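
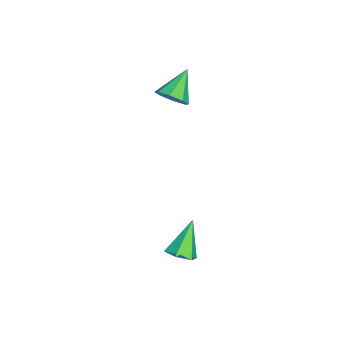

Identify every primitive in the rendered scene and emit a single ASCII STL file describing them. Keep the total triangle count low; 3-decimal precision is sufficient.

solid 
facet normal 0.584 -0.191 -0.789
outer loop
vertex 4.329 -0.915 -3.046
vertex 3.947 -1.402 -3.211
vertex 3.833 -0.814 -3.438
endloop
endfacet
facet normal 0.036 0.978 0.206
outer loop
vertex 4.329 -0.915 -3.046
vertex 3.833 -0.814 -3.438
vertex 3.013 -1.098 -1.949
endloop
endfacet
facet normal 0.584 -0.191 -0.789
outer loop
vertex 3.833 -0.814 -3.438
vertex 3.947 -1.402 -3.211
vertex 3.451 -1.301 -3.603
endloop
endfacet
facet normal -0.712 0.649 -0.268
outer loop
vertex 3.833 -0.814 -3.438
vertex 3.451 -1.301 -3.603
vertex 3.013 -1.098 -1.949
endloop
endfacet
facet normal 0.585 -0.190 -0.789
outer loop
vertex 3.451 -1.301 -3.603
vertex 3.947 -1.402 -3.211
vertex 3.566 -1.889 -3.376
endloop
endfacet
facet normal -0.939 -0.267 -0.216
outer loop
vertex 3.451 -1.301 -3.603
vertex 3.566 -1.889 -3.376
vertex 3.013 -1.098 -1.949
endloop
endfacet
facet normal 0.584 -0.189 -0.790
outer loop
vertex 3.566 -1.889 -3.376
vertex 3.947 -1.402 -3.211
vertex 4.062 -1.99 -2.985
endloop
endfacet
facet normal -0.419 -0.853 0.311
outer loop
vertex 3.566 -1.889 -3.376
vertex 4.062 -1.99 -2.985
vertex 3.013 -1.098 -1.949
endloop
endfacet
facet normal 0.584 -0.189 -0.790
outer loop
vertex 4.062 -1.99 -2.985
vertex 3.947 -1.402 -3.211
vertex 4.443 -1.503 -2.82
endloop
endfacet
facet normal 0.330 -0.524 0.785
outer loop
vertex 4.062 -1.99 -2.985
vertex 4.443 -1.503 -2.82
vertex 3.013 -1.098 -1.949
endloop
endfacet
facet normal 0.584 -0.190 -0.789
outer loop
vertex 4.443 -1.503 -2.82
vertex 3.947 -1.402 -3.211
vertex 4.329 -0.915 -3.046
endloop
endfacet
facet normal 0.557 0.390 0.733
outer loop
vertex 4.443 -1.503 -2.82
vertex 4.329 -0.915 -3.046
vertex 3.013 -1.098 -1.949
endloop
endfacet
facet normal 0.761 -0.283 -0.585
outer loop
vertex -0.176 -2.041 2.103
vertex -0.589 -2.536 1.805
vertex -0.442 -1.855 1.667
endloop
endfacet
facet normal 0.077 0.933 0.351
outer loop
vertex -0.176 -2.041 2.103
vertex -0.442 -1.855 1.667
vertex -1.691 -2.124 2.655
endloop
endfacet
facet normal 0.759 -0.283 -0.587
outer loop
vertex -0.442 -1.855 1.667
vertex -0.589 -2.536 1.805
vertex -0.795 -2.067 1.313
endloop
endfacet
facet normal -0.352 0.915 -0.196
outer loop
vertex -0.442 -1.855 1.667
vertex -0.795 -2.067 1.313
vertex -1.691 -2.124 2.655
endloop
endfacet
facet normal 0.759 -0.282 -0.587
outer loop
vertex -0.795 -2.067 1.313
vertex -0.589 -2.536 1.805
vertex -1.027 -2.554 1.247
endloop
endfacet
facet normal -0.760 0.428 -0.489
outer loop
vertex -0.795 -2.067 1.313
vertex -1.027 -2.554 1.247
vertex -1.691 -2.124 2.655
endloop
endfacet
facet normal 0.759 -0.283 -0.586
outer loop
vertex -1.027 -2.554 1.247
vertex -0.589 -2.536 1.805
vertex -1.003 -3.03 1.508
endloop
endfacet
facet normal -0.904 -0.239 -0.353
outer loop
vertex -1.027 -2.554 1.247
vertex -1.003 -3.03 1.508
vertex -1.691 -2.124 2.655
endloop
endfacet
facet normal 0.759 -0.285 -0.585
outer loop
vertex -1.003 -3.03 1.508
vertex -0.589 -2.536 1.805
vertex -0.737 -3.216 1.944
endloop
endfacet
facet normal -0.703 -0.699 0.131
outer loop
vertex -1.003 -3.03 1.508
vertex -0.737 -3.216 1.944
vertex -1.691 -2.124 2.655
endloop
endfacet
facet normal 0.759 -0.285 -0.586
outer loop
vertex -0.737 -3.216 1.944
vertex -0.589 -2.536 1.805
vertex -0.384 -3.004 2.298
endloop
endfacet
facet normal -0.273 -0.681 0.680
outer loop
vertex -0.737 -3.216 1.944
vertex -0.384 -3.004 2.298
vertex -1.691 -2.124 2.655
endloop
endfacet
facet normal 0.760 -0.283 -0.585
outer loop
vertex -0.384 -3.004 2.298
vertex -0.589 -2.536 1.805
vertex -0.152 -2.517 2.364
endloop
endfacet
facet normal 0.134 -0.195 0.972
outer loop
vertex -0.384 -3.004 2.298
vertex -0.152 -2.517 2.364
vertex -1.691 -2.124 2.655
endloop
endfacet
facet normal 0.760 -0.282 -0.585
outer loop
vertex -0.152 -2.517 2.364
vertex -0.589 -2.536 1.805
vertex -0.176 -2.041 2.103
endloop
endfacet
facet normal 0.279 0.472 0.836
outer loop
vertex -0.152 -2.517 2.364
vertex -0.176 -2.041 2.103
vertex -1.691 -2.124 2.655
endloop
endfacet

endsolid


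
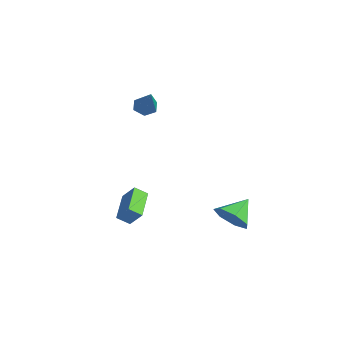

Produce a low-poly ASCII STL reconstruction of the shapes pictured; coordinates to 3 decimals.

solid 
facet normal 0.318 -0.768 -0.557
outer loop
vertex 3.139 3.227 -2.436
vertex 2.367 3.378 -3.085
vertex 3.304 3.781 -3.106
endloop
endfacet
facet normal 0.625 0.519 0.583
outer loop
vertex 3.139 3.227 -2.436
vertex 3.304 3.781 -3.106
vertex 1.893 4.522 -2.255
endloop
endfacet
facet normal 0.318 -0.767 -0.557
outer loop
vertex 3.304 3.781 -3.106
vertex 2.367 3.378 -3.085
vertex 2.763 4.032 -3.76
endloop
endfacet
facet normal 0.450 0.892 -0.030
outer loop
vertex 3.304 3.781 -3.106
vertex 2.763 4.032 -3.76
vertex 1.893 4.522 -2.255
endloop
endfacet
facet normal 0.317 -0.767 -0.557
outer loop
vertex 2.763 4.032 -3.76
vertex 2.367 3.378 -3.085
vertex 1.924 3.791 -3.906
endloop
endfacet
facet normal -0.188 0.897 -0.401
outer loop
vertex 2.763 4.032 -3.76
vertex 1.924 3.791 -3.906
vertex 1.893 4.522 -2.255
endloop
endfacet
facet normal 0.317 -0.767 -0.557
outer loop
vertex 1.924 3.791 -3.906
vertex 2.367 3.378 -3.085
vertex 1.418 3.239 -3.434
endloop
endfacet
facet normal -0.811 0.530 -0.250
outer loop
vertex 1.924 3.791 -3.906
vertex 1.418 3.239 -3.434
vertex 1.893 4.522 -2.255
endloop
endfacet
facet normal 0.317 -0.768 -0.557
outer loop
vertex 1.418 3.239 -3.434
vertex 2.367 3.378 -3.085
vertex 1.627 2.792 -2.699
endloop
endfacet
facet normal -0.948 0.066 0.310
outer loop
vertex 1.418 3.239 -3.434
vertex 1.627 2.792 -2.699
vertex 1.893 4.522 -2.255
endloop
endfacet
facet normal 0.317 -0.768 -0.557
outer loop
vertex 1.627 2.792 -2.699
vertex 2.367 3.378 -3.085
vertex 2.392 2.786 -2.255
endloop
endfacet
facet normal -0.498 -0.143 0.856
outer loop
vertex 1.627 2.792 -2.699
vertex 2.392 2.786 -2.255
vertex 1.893 4.522 -2.255
endloop
endfacet
facet normal 0.318 -0.767 -0.557
outer loop
vertex 2.392 2.786 -2.255
vertex 2.367 3.378 -3.085
vertex 3.139 3.227 -2.436
endloop
endfacet
facet normal 0.202 0.058 0.978
outer loop
vertex 2.392 2.786 -2.255
vertex 3.139 3.227 -2.436
vertex 1.893 4.522 -2.255
endloop
endfacet
facet normal -0.800 0.513 0.313
outer loop
vertex -3.318 0.096 -3.726
vertex -2.729 0.506 -2.892
vertex -3.095 0.73 -4.196
endloop
endfacet
facet normal -0.535 -0.374 -0.758
outer loop
vertex -1.631 -0.206 -4.768
vertex -3.318 0.096 -3.726
vertex -3.095 0.73 -4.196
endloop
endfacet
facet normal -0.801 0.511 0.313
outer loop
vertex -3.095 0.73 -4.196
vertex -2.729 0.506 -2.892
vertex -2.507 1.141 -3.362
endloop
endfacet
facet normal 0.271 0.774 -0.572
outer loop
vertex -2.507 1.141 -3.362
vertex -1.631 -0.206 -4.768
vertex -3.095 0.73 -4.196
endloop
endfacet
facet normal -0.271 -0.774 0.572
outer loop
vertex -3.318 0.096 -3.726
vertex -1.265 -0.43 -3.464
vertex -2.729 0.506 -2.892
endloop
endfacet
facet normal -0.535 -0.374 -0.758
outer loop
vertex -1.853 -0.841 -4.298
vertex -3.318 0.096 -3.726
vertex -1.631 -0.206 -4.768
endloop
endfacet
facet normal -0.271 -0.774 0.573
outer loop
vertex -1.853 -0.841 -4.298
vertex -1.265 -0.43 -3.464
vertex -3.318 0.096 -3.726
endloop
endfacet
facet normal 0.535 0.374 0.758
outer loop
vertex -2.729 0.506 -2.892
vertex -1.265 -0.43 -3.464
vertex -2.507 1.141 -3.362
endloop
endfacet
facet normal 0.272 0.774 -0.572
outer loop
vertex -1.042 0.204 -3.934
vertex -1.631 -0.206 -4.768
vertex -2.507 1.141 -3.362
endloop
endfacet
facet normal 0.535 0.374 0.758
outer loop
vertex -2.507 1.141 -3.362
vertex -1.265 -0.43 -3.464
vertex -1.042 0.204 -3.934
endloop
endfacet
facet normal 0.800 -0.512 -0.313
outer loop
vertex -1.042 0.204 -3.934
vertex -1.853 -0.841 -4.298
vertex -1.631 -0.206 -4.768
endloop
endfacet
facet normal 0.800 -0.512 -0.312
outer loop
vertex -1.265 -0.43 -3.464
vertex -1.853 -0.841 -4.298
vertex -1.042 0.204 -3.934
endloop
endfacet
facet normal -0.656 0.111 -0.747
outer loop
vertex -3.706 1.482 1.544
vertex -4.152 1.715 1.97
vertex -3.737 2.129 1.667
endloop
endfacet
facet normal 0.911 0.119 -0.395
outer loop
vertex -3.706 1.482 1.544
vertex -3.737 2.129 1.667
vertex -2.908 1.505 3.39
endloop
endfacet
facet normal -0.656 0.111 -0.747
outer loop
vertex -3.737 2.129 1.667
vertex -4.152 1.715 1.97
vertex -4.184 2.363 2.094
endloop
endfacet
facet normal 0.511 0.857 0.065
outer loop
vertex -3.737 2.129 1.667
vertex -4.184 2.363 2.094
vertex -2.908 1.505 3.39
endloop
endfacet
facet normal -0.655 0.111 -0.748
outer loop
vertex -4.184 2.363 2.094
vertex -4.152 1.715 1.97
vertex -4.599 1.949 2.396
endloop
endfacet
facet normal -0.212 0.706 0.676
outer loop
vertex -4.184 2.363 2.094
vertex -4.599 1.949 2.396
vertex -2.908 1.505 3.39
endloop
endfacet
facet normal -0.655 0.111 -0.748
outer loop
vertex -4.599 1.949 2.396
vertex -4.152 1.715 1.97
vertex -4.568 1.301 2.273
endloop
endfacet
facet normal -0.533 -0.182 0.826
outer loop
vertex -4.599 1.949 2.396
vertex -4.568 1.301 2.273
vertex -2.908 1.505 3.39
endloop
endfacet
facet normal -0.655 0.111 -0.748
outer loop
vertex -4.568 1.301 2.273
vertex -4.152 1.715 1.97
vertex -4.121 1.068 1.847
endloop
endfacet
facet normal -0.132 -0.922 0.365
outer loop
vertex -4.568 1.301 2.273
vertex -4.121 1.068 1.847
vertex -2.908 1.505 3.39
endloop
endfacet
facet normal -0.656 0.111 -0.747
outer loop
vertex -4.121 1.068 1.847
vertex -4.152 1.715 1.97
vertex -3.706 1.482 1.544
endloop
endfacet
facet normal 0.589 -0.770 -0.245
outer loop
vertex -4.121 1.068 1.847
vertex -3.706 1.482 1.544
vertex -2.908 1.505 3.39
endloop
endfacet

endsolid


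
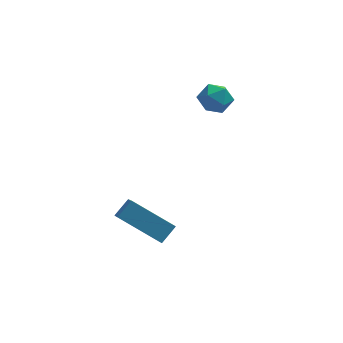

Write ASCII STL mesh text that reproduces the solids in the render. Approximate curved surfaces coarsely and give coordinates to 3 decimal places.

solid 
facet normal 0.267 0.941 -0.210
outer loop
vertex 3.055 1.615 1.392
vertex 2.463 1.871 1.788
vertex 3.128 1.759 2.131
endloop
endfacet
facet normal 0.838 0.515 -0.183
outer loop
vertex 3.055 1.615 1.392
vertex 3.128 1.759 2.131
vertex 3.444 1.139 1.833
endloop
endfacet
facet normal 0.747 -0.005 -0.664
outer loop
vertex 3.055 1.615 1.392
vertex 3.444 1.139 1.833
vertex 2.974 0.867 1.306
endloop
endfacet
facet normal 0.121 0.100 -0.988
outer loop
vertex 3.055 1.615 1.392
vertex 2.974 0.867 1.306
vertex 2.368 1.32 1.278
endloop
endfacet
facet normal -0.177 0.685 -0.707
outer loop
vertex 3.055 1.615 1.392
vertex 2.368 1.32 1.278
vertex 2.463 1.871 1.788
endloop
endfacet
facet normal 0.859 0.215 0.465
outer loop
vertex 3.444 1.139 1.833
vertex 3.128 1.759 2.131
vertex 3.092 1.1 2.502
endloop
endfacet
facet normal -0.065 0.905 0.421
outer loop
vertex 3.128 1.759 2.131
vertex 2.463 1.871 1.788
vertex 2.486 1.553 2.474
endloop
endfacet
facet normal -0.783 0.490 -0.383
outer loop
vertex 2.463 1.871 1.788
vertex 2.368 1.32 1.278
vertex 2.016 1.281 1.947
endloop
endfacet
facet normal -0.302 -0.455 -0.838
outer loop
vertex 2.368 1.32 1.278
vertex 2.974 0.867 1.306
vertex 2.332 0.661 1.649
endloop
endfacet
facet normal 0.714 -0.626 -0.314
outer loop
vertex 2.974 0.867 1.306
vertex 3.444 1.139 1.833
vertex 2.997 0.549 1.992
endloop
endfacet
facet normal -0.121 -0.100 0.988
outer loop
vertex 2.405 0.805 2.388
vertex 3.092 1.1 2.502
vertex 2.486 1.553 2.474
endloop
endfacet
facet normal -0.747 0.005 0.664
outer loop
vertex 2.405 0.805 2.388
vertex 2.486 1.553 2.474
vertex 2.016 1.281 1.947
endloop
endfacet
facet normal -0.838 -0.515 0.183
outer loop
vertex 2.405 0.805 2.388
vertex 2.016 1.281 1.947
vertex 2.332 0.661 1.649
endloop
endfacet
facet normal -0.267 -0.941 0.210
outer loop
vertex 2.405 0.805 2.388
vertex 2.332 0.661 1.649
vertex 2.997 0.549 1.992
endloop
endfacet
facet normal 0.177 -0.685 0.707
outer loop
vertex 2.405 0.805 2.388
vertex 2.997 0.549 1.992
vertex 3.092 1.1 2.502
endloop
endfacet
facet normal 0.302 0.455 0.838
outer loop
vertex 2.486 1.553 2.474
vertex 3.092 1.1 2.502
vertex 3.128 1.759 2.131
endloop
endfacet
facet normal -0.714 0.626 0.314
outer loop
vertex 2.016 1.281 1.947
vertex 2.486 1.553 2.474
vertex 2.463 1.871 1.788
endloop
endfacet
facet normal -0.859 -0.215 -0.465
outer loop
vertex 2.332 0.661 1.649
vertex 2.016 1.281 1.947
vertex 2.368 1.32 1.278
endloop
endfacet
facet normal 0.065 -0.905 -0.421
outer loop
vertex 2.997 0.549 1.992
vertex 2.332 0.661 1.649
vertex 2.974 0.867 1.306
endloop
endfacet
facet normal 0.783 -0.490 0.383
outer loop
vertex 3.092 1.1 2.502
vertex 2.997 0.549 1.992
vertex 3.444 1.139 1.833
endloop
endfacet
facet normal -0.798 0.333 0.502
outer loop
vertex -1.126 -3.696 -0.772
vertex -0.605 -3.236 -0.249
vertex -1.22 -2.572 -1.667
endloop
endfacet
facet normal -0.599 -0.529 -0.602
outer loop
vertex 0.345 -3.224 -2.651
vertex -1.126 -3.696 -0.772
vertex -1.22 -2.572 -1.667
endloop
endfacet
facet normal -0.798 0.333 0.502
outer loop
vertex -1.22 -2.572 -1.667
vertex -0.605 -3.236 -0.249
vertex -0.699 -2.112 -1.144
endloop
endfacet
facet normal -0.065 0.781 -0.621
outer loop
vertex -0.699 -2.112 -1.144
vertex 0.345 -3.224 -2.651
vertex -1.22 -2.572 -1.667
endloop
endfacet
facet normal 0.065 -0.781 0.621
outer loop
vertex -1.126 -3.696 -0.772
vertex 0.96 -3.888 -1.233
vertex -0.605 -3.236 -0.249
endloop
endfacet
facet normal -0.599 -0.529 -0.602
outer loop
vertex 0.439 -4.348 -1.756
vertex -1.126 -3.696 -0.772
vertex 0.345 -3.224 -2.651
endloop
endfacet
facet normal 0.065 -0.781 0.621
outer loop
vertex 0.439 -4.348 -1.756
vertex 0.96 -3.888 -1.233
vertex -1.126 -3.696 -0.772
endloop
endfacet
facet normal 0.599 0.529 0.602
outer loop
vertex -0.605 -3.236 -0.249
vertex 0.96 -3.888 -1.233
vertex -0.699 -2.112 -1.144
endloop
endfacet
facet normal -0.065 0.781 -0.621
outer loop
vertex 0.866 -2.764 -2.128
vertex 0.345 -3.224 -2.651
vertex -0.699 -2.112 -1.144
endloop
endfacet
facet normal 0.599 0.529 0.602
outer loop
vertex -0.699 -2.112 -1.144
vertex 0.96 -3.888 -1.233
vertex 0.866 -2.764 -2.128
endloop
endfacet
facet normal 0.798 -0.333 -0.502
outer loop
vertex 0.866 -2.764 -2.128
vertex 0.439 -4.348 -1.756
vertex 0.345 -3.224 -2.651
endloop
endfacet
facet normal 0.798 -0.333 -0.502
outer loop
vertex 0.96 -3.888 -1.233
vertex 0.439 -4.348 -1.756
vertex 0.866 -2.764 -2.128
endloop
endfacet

endsolid


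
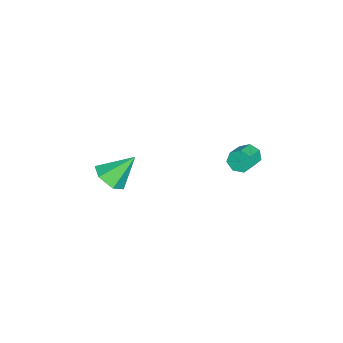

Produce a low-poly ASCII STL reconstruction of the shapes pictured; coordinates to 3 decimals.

solid 
facet normal -0.915 0.224 -0.336
outer loop
vertex -2.102 4.213 3.271
vertex -2.351 3.958 3.778
vertex -2.174 4.545 3.688
endloop
endfacet
facet normal 0.382 0.754 -0.534
outer loop
vertex -2.102 4.213 3.271
vertex -2.174 4.545 3.688
vertex -1.059 3.957 3.655
endloop
endfacet
facet normal 0.382 0.754 -0.534
outer loop
vertex -1.059 3.957 3.655
vertex -2.174 4.545 3.688
vertex -1.131 4.289 4.072
endloop
endfacet
facet normal 0.914 -0.225 0.337
outer loop
vertex -1.059 3.957 3.655
vertex -1.131 4.289 4.072
vertex -1.309 3.702 4.162
endloop
endfacet
facet normal -0.915 0.224 -0.336
outer loop
vertex -2.174 4.545 3.688
vertex -2.351 3.958 3.778
vertex -2.379 4.435 4.173
endloop
endfacet
facet normal 0.134 0.953 0.273
outer loop
vertex -2.174 4.545 3.688
vertex -2.379 4.435 4.173
vertex -1.131 4.289 4.072
endloop
endfacet
facet normal 0.134 0.953 0.273
outer loop
vertex -1.131 4.289 4.072
vertex -2.379 4.435 4.173
vertex -1.337 4.179 4.557
endloop
endfacet
facet normal 0.914 -0.225 0.337
outer loop
vertex -1.131 4.289 4.072
vertex -1.337 4.179 4.557
vertex -1.309 3.702 4.162
endloop
endfacet
facet normal -0.914 0.226 -0.338
outer loop
vertex -2.379 4.435 4.173
vertex -2.351 3.958 3.778
vertex -2.564 3.966 4.36
endloop
endfacet
facet normal -0.216 0.434 0.875
outer loop
vertex -2.379 4.435 4.173
vertex -2.564 3.966 4.36
vertex -1.337 4.179 4.557
endloop
endfacet
facet normal -0.216 0.433 0.875
outer loop
vertex -1.337 4.179 4.557
vertex -2.564 3.966 4.36
vertex -1.521 3.71 4.744
endloop
endfacet
facet normal 0.915 -0.225 0.336
outer loop
vertex -1.337 4.179 4.557
vertex -1.521 3.71 4.744
vertex -1.309 3.702 4.162
endloop
endfacet
facet normal -0.914 0.224 -0.338
outer loop
vertex -2.564 3.966 4.36
vertex -2.351 3.958 3.778
vertex -2.588 3.491 4.11
endloop
endfacet
facet normal -0.402 -0.410 0.818
outer loop
vertex -2.564 3.966 4.36
vertex -2.588 3.491 4.11
vertex -1.521 3.71 4.744
endloop
endfacet
facet normal -0.402 -0.410 0.819
outer loop
vertex -1.521 3.71 4.744
vertex -2.588 3.491 4.11
vertex -1.546 3.235 4.494
endloop
endfacet
facet normal 0.914 -0.225 0.336
outer loop
vertex -1.521 3.71 4.744
vertex -1.546 3.235 4.494
vertex -1.309 3.702 4.162
endloop
endfacet
facet normal -0.914 0.225 -0.337
outer loop
vertex -2.588 3.491 4.11
vertex -2.351 3.958 3.778
vertex -2.434 3.367 3.609
endloop
endfacet
facet normal -0.287 -0.947 0.146
outer loop
vertex -2.588 3.491 4.11
vertex -2.434 3.367 3.609
vertex -1.546 3.235 4.494
endloop
endfacet
facet normal -0.287 -0.947 0.146
outer loop
vertex -1.546 3.235 4.494
vertex -2.434 3.367 3.609
vertex -1.392 3.111 3.993
endloop
endfacet
facet normal 0.914 -0.225 0.337
outer loop
vertex -1.546 3.235 4.494
vertex -1.392 3.111 3.993
vertex -1.309 3.702 4.162
endloop
endfacet
facet normal -0.915 0.225 -0.336
outer loop
vertex -2.434 3.367 3.609
vertex -2.351 3.958 3.778
vertex -2.218 3.689 3.236
endloop
endfacet
facet normal 0.046 -0.769 -0.637
outer loop
vertex -2.434 3.367 3.609
vertex -2.218 3.689 3.236
vertex -1.392 3.111 3.993
endloop
endfacet
facet normal 0.046 -0.769 -0.637
outer loop
vertex -1.392 3.111 3.993
vertex -2.218 3.689 3.236
vertex -1.175 3.433 3.62
endloop
endfacet
facet normal 0.914 -0.225 0.338
outer loop
vertex -1.392 3.111 3.993
vertex -1.175 3.433 3.62
vertex -1.309 3.702 4.162
endloop
endfacet
facet normal -0.915 0.225 -0.336
outer loop
vertex -2.218 3.689 3.236
vertex -2.351 3.958 3.778
vertex -2.102 4.213 3.271
endloop
endfacet
facet normal 0.343 -0.013 -0.939
outer loop
vertex -2.218 3.689 3.236
vertex -2.102 4.213 3.271
vertex -1.175 3.433 3.62
endloop
endfacet
facet normal 0.343 -0.013 -0.939
outer loop
vertex -1.175 3.433 3.62
vertex -2.102 4.213 3.271
vertex -1.059 3.957 3.655
endloop
endfacet
facet normal 0.914 -0.225 0.338
outer loop
vertex -1.175 3.433 3.62
vertex -1.059 3.957 3.655
vertex -1.309 3.702 4.162
endloop
endfacet
facet normal 0.283 -0.633 -0.721
outer loop
vertex -0.855 -2.557 2.432
vertex -1.485 -2.218 1.887
vertex -0.66 -1.86 1.897
endloop
endfacet
facet normal 0.736 0.271 0.621
outer loop
vertex -0.855 -2.557 2.432
vertex -0.66 -1.86 1.897
vertex -1.975 -1.122 3.133
endloop
endfacet
facet normal 0.283 -0.633 -0.720
outer loop
vertex -0.66 -1.86 1.897
vertex -1.485 -2.218 1.887
vertex -1.29 -1.521 1.351
endloop
endfacet
facet normal 0.481 0.876 -0.011
outer loop
vertex -0.66 -1.86 1.897
vertex -1.29 -1.521 1.351
vertex -1.975 -1.122 3.133
endloop
endfacet
facet normal 0.283 -0.633 -0.720
outer loop
vertex -1.29 -1.521 1.351
vertex -1.485 -2.218 1.887
vertex -2.116 -1.879 1.341
endloop
endfacet
facet normal -0.371 0.866 -0.336
outer loop
vertex -1.29 -1.521 1.351
vertex -2.116 -1.879 1.341
vertex -1.975 -1.122 3.133
endloop
endfacet
facet normal 0.283 -0.634 -0.720
outer loop
vertex -2.116 -1.879 1.341
vertex -1.485 -2.218 1.887
vertex -2.311 -2.575 1.877
endloop
endfacet
facet normal -0.968 0.249 -0.029
outer loop
vertex -2.116 -1.879 1.341
vertex -2.311 -2.575 1.877
vertex -1.975 -1.122 3.133
endloop
endfacet
facet normal 0.283 -0.634 -0.720
outer loop
vertex -2.311 -2.575 1.877
vertex -1.485 -2.218 1.887
vertex -1.681 -2.914 2.423
endloop
endfacet
facet normal -0.714 -0.356 0.603
outer loop
vertex -2.311 -2.575 1.877
vertex -1.681 -2.914 2.423
vertex -1.975 -1.122 3.133
endloop
endfacet
facet normal 0.282 -0.634 -0.720
outer loop
vertex -1.681 -2.914 2.423
vertex -1.485 -2.218 1.887
vertex -0.855 -2.557 2.432
endloop
endfacet
facet normal 0.139 -0.345 0.928
outer loop
vertex -1.681 -2.914 2.423
vertex -0.855 -2.557 2.432
vertex -1.975 -1.122 3.133
endloop
endfacet

endsolid


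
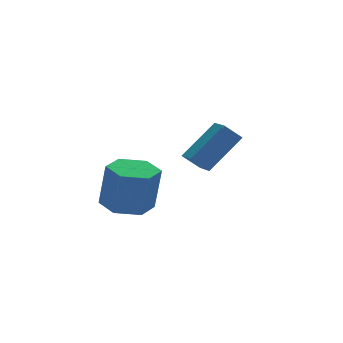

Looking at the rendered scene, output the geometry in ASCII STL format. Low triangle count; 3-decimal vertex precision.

solid 
facet normal -0.675 0.275 0.684
outer loop
vertex 0.274 1.153 -1.321
vertex 0.433 2.142 -1.562
vertex -1.154 1.051 -2.689
endloop
endfacet
facet normal -0.155 -0.960 0.233
outer loop
vertex -0.533 0.798 -3.318
vertex 0.274 1.153 -1.321
vertex -1.154 1.051 -2.689
endloop
endfacet
facet normal -0.675 0.275 0.685
outer loop
vertex -1.154 1.051 -2.689
vertex 0.433 2.142 -1.562
vertex -0.995 2.04 -2.929
endloop
endfacet
facet normal -0.721 -0.052 -0.691
outer loop
vertex -0.995 2.04 -2.929
vertex -0.533 0.798 -3.318
vertex -1.154 1.051 -2.689
endloop
endfacet
facet normal 0.721 0.052 0.691
outer loop
vertex 0.274 1.153 -1.321
vertex 1.054 1.889 -2.191
vertex 0.433 2.142 -1.562
endloop
endfacet
facet normal -0.155 -0.960 0.233
outer loop
vertex 0.895 0.9 -1.951
vertex 0.274 1.153 -1.321
vertex -0.533 0.798 -3.318
endloop
endfacet
facet normal 0.722 0.052 0.690
outer loop
vertex 0.895 0.9 -1.951
vertex 1.054 1.889 -2.191
vertex 0.274 1.153 -1.321
endloop
endfacet
facet normal 0.155 0.960 -0.233
outer loop
vertex 0.433 2.142 -1.562
vertex 1.054 1.889 -2.191
vertex -0.995 2.04 -2.929
endloop
endfacet
facet normal -0.722 -0.052 -0.690
outer loop
vertex -0.374 1.787 -3.559
vertex -0.533 0.798 -3.318
vertex -0.995 2.04 -2.929
endloop
endfacet
facet normal 0.155 0.960 -0.233
outer loop
vertex -0.995 2.04 -2.929
vertex 1.054 1.889 -2.191
vertex -0.374 1.787 -3.559
endloop
endfacet
facet normal 0.675 -0.275 -0.685
outer loop
vertex -0.374 1.787 -3.559
vertex 0.895 0.9 -1.951
vertex -0.533 0.798 -3.318
endloop
endfacet
facet normal 0.675 -0.275 -0.684
outer loop
vertex 1.054 1.889 -2.191
vertex 0.895 0.9 -1.951
vertex -0.374 1.787 -3.559
endloop
endfacet
facet normal -0.098 0.116 -0.988
outer loop
vertex -3.125 0.078 -4.275
vertex -4.021 0.477 -4.139
vertex -3.218 1.056 -4.151
endloop
endfacet
facet normal 0.991 0.105 -0.086
outer loop
vertex -3.125 0.078 -4.275
vertex -3.218 1.056 -4.151
vertex -2.944 -0.136 -2.457
endloop
endfacet
facet normal 0.991 0.104 -0.087
outer loop
vertex -2.944 -0.136 -2.457
vertex -3.218 1.056 -4.151
vertex -3.036 0.842 -2.333
endloop
endfacet
facet normal 0.098 -0.116 0.988
outer loop
vertex -2.944 -0.136 -2.457
vertex -3.036 0.842 -2.333
vertex -3.839 0.263 -2.321
endloop
endfacet
facet normal -0.098 0.116 -0.988
outer loop
vertex -3.218 1.056 -4.151
vertex -4.021 0.477 -4.139
vertex -4.113 1.455 -4.015
endloop
endfacet
facet normal 0.415 0.908 0.065
outer loop
vertex -3.218 1.056 -4.151
vertex -4.113 1.455 -4.015
vertex -3.036 0.842 -2.333
endloop
endfacet
facet normal 0.414 0.908 0.066
outer loop
vertex -3.036 0.842 -2.333
vertex -4.113 1.455 -4.015
vertex -3.932 1.241 -2.197
endloop
endfacet
facet normal 0.098 -0.116 0.988
outer loop
vertex -3.036 0.842 -2.333
vertex -3.932 1.241 -2.197
vertex -3.839 0.263 -2.321
endloop
endfacet
facet normal -0.098 0.116 -0.988
outer loop
vertex -4.113 1.455 -4.015
vertex -4.021 0.477 -4.139
vertex -4.916 0.876 -4.003
endloop
endfacet
facet normal -0.577 0.803 0.152
outer loop
vertex -4.113 1.455 -4.015
vertex -4.916 0.876 -4.003
vertex -3.932 1.241 -2.197
endloop
endfacet
facet normal -0.577 0.803 0.152
outer loop
vertex -3.932 1.241 -2.197
vertex -4.916 0.876 -4.003
vertex -4.735 0.662 -2.185
endloop
endfacet
facet normal 0.098 -0.116 0.988
outer loop
vertex -3.932 1.241 -2.197
vertex -4.735 0.662 -2.185
vertex -3.839 0.263 -2.321
endloop
endfacet
facet normal -0.098 0.116 -0.988
outer loop
vertex -4.916 0.876 -4.003
vertex -4.021 0.477 -4.139
vertex -4.824 -0.102 -4.127
endloop
endfacet
facet normal -0.991 -0.104 0.086
outer loop
vertex -4.916 0.876 -4.003
vertex -4.824 -0.102 -4.127
vertex -4.735 0.662 -2.185
endloop
endfacet
facet normal -0.991 -0.105 0.087
outer loop
vertex -4.735 0.662 -2.185
vertex -4.824 -0.102 -4.127
vertex -4.642 -0.316 -2.309
endloop
endfacet
facet normal 0.098 -0.116 0.988
outer loop
vertex -4.735 0.662 -2.185
vertex -4.642 -0.316 -2.309
vertex -3.839 0.263 -2.321
endloop
endfacet
facet normal -0.098 0.116 -0.988
outer loop
vertex -4.824 -0.102 -4.127
vertex -4.021 0.477 -4.139
vertex -3.928 -0.501 -4.263
endloop
endfacet
facet normal -0.414 -0.908 -0.065
outer loop
vertex -4.824 -0.102 -4.127
vertex -3.928 -0.501 -4.263
vertex -4.642 -0.316 -2.309
endloop
endfacet
facet normal -0.415 -0.908 -0.066
outer loop
vertex -4.642 -0.316 -2.309
vertex -3.928 -0.501 -4.263
vertex -3.747 -0.715 -2.445
endloop
endfacet
facet normal 0.098 -0.116 0.988
outer loop
vertex -4.642 -0.316 -2.309
vertex -3.747 -0.715 -2.445
vertex -3.839 0.263 -2.321
endloop
endfacet
facet normal -0.098 0.116 -0.988
outer loop
vertex -3.928 -0.501 -4.263
vertex -4.021 0.477 -4.139
vertex -3.125 0.078 -4.275
endloop
endfacet
facet normal 0.577 -0.803 -0.152
outer loop
vertex -3.928 -0.501 -4.263
vertex -3.125 0.078 -4.275
vertex -3.747 -0.715 -2.445
endloop
endfacet
facet normal 0.577 -0.803 -0.152
outer loop
vertex -3.747 -0.715 -2.445
vertex -3.125 0.078 -4.275
vertex -2.944 -0.136 -2.457
endloop
endfacet
facet normal 0.098 -0.116 0.988
outer loop
vertex -3.747 -0.715 -2.445
vertex -2.944 -0.136 -2.457
vertex -3.839 0.263 -2.321
endloop
endfacet

endsolid


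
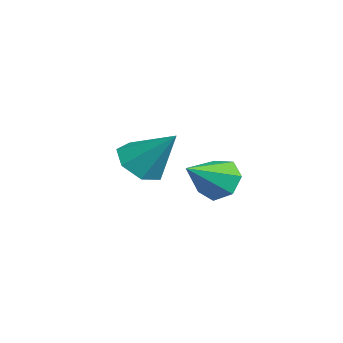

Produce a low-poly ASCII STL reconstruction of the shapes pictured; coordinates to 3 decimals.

solid 
facet normal -0.523 0.684 -0.509
outer loop
vertex 0.641 -2.353 2.434
vertex 0.264 -2.119 3.135
vertex 0.967 -1.828 2.804
endloop
endfacet
facet normal 0.873 -0.245 -0.422
outer loop
vertex 0.641 -2.353 2.434
vertex 0.967 -1.828 2.804
vertex 1.136 -3.261 3.985
endloop
endfacet
facet normal -0.523 0.684 -0.509
outer loop
vertex 0.967 -1.828 2.804
vertex 0.264 -2.119 3.135
vertex 0.764 -1.522 3.424
endloop
endfacet
facet normal 0.948 0.261 0.181
outer loop
vertex 0.967 -1.828 2.804
vertex 0.764 -1.522 3.424
vertex 1.136 -3.261 3.985
endloop
endfacet
facet normal -0.523 0.684 -0.509
outer loop
vertex 0.764 -1.522 3.424
vertex 0.264 -2.119 3.135
vertex 0.184 -1.666 3.826
endloop
endfacet
facet normal 0.469 0.360 0.806
outer loop
vertex 0.764 -1.522 3.424
vertex 0.184 -1.666 3.826
vertex 1.136 -3.261 3.985
endloop
endfacet
facet normal -0.522 0.685 -0.509
outer loop
vertex 0.184 -1.666 3.826
vertex 0.264 -2.119 3.135
vertex -0.336 -2.15 3.708
endloop
endfacet
facet normal -0.201 -0.023 0.979
outer loop
vertex 0.184 -1.666 3.826
vertex -0.336 -2.15 3.708
vertex 1.136 -3.261 3.985
endloop
endfacet
facet normal -0.522 0.684 -0.510
outer loop
vertex -0.336 -2.15 3.708
vertex 0.264 -2.119 3.135
vertex -0.404 -2.611 3.159
endloop
endfacet
facet normal -0.560 -0.599 0.572
outer loop
vertex -0.336 -2.15 3.708
vertex -0.404 -2.611 3.159
vertex 1.136 -3.261 3.985
endloop
endfacet
facet normal -0.522 0.684 -0.509
outer loop
vertex -0.404 -2.611 3.159
vertex 0.264 -2.119 3.135
vertex 0.03 -2.701 2.592
endloop
endfacet
facet normal -0.336 -0.935 -0.109
outer loop
vertex -0.404 -2.611 3.159
vertex 0.03 -2.701 2.592
vertex 1.136 -3.261 3.985
endloop
endfacet
facet normal -0.522 0.685 -0.509
outer loop
vertex 0.03 -2.701 2.592
vertex 0.264 -2.119 3.135
vertex 0.641 -2.353 2.434
endloop
endfacet
facet normal 0.301 -0.778 -0.551
outer loop
vertex 0.03 -2.701 2.592
vertex 0.641 -2.353 2.434
vertex 1.136 -3.261 3.985
endloop
endfacet
facet normal -0.444 -0.533 -0.720
outer loop
vertex -2.512 -4.685 2.886
vertex -3.17 -3.994 2.78
vertex -2.326 -4.092 2.332
endloop
endfacet
facet normal 0.974 -0.193 0.120
outer loop
vertex -2.512 -4.685 2.886
vertex -2.326 -4.092 2.332
vertex -2.33 -2.986 4.14
endloop
endfacet
facet normal -0.444 -0.534 -0.720
outer loop
vertex -2.326 -4.092 2.332
vertex -3.17 -3.994 2.78
vertex -2.776 -3.425 2.115
endloop
endfacet
facet normal 0.835 0.470 -0.286
outer loop
vertex -2.326 -4.092 2.332
vertex -2.776 -3.425 2.115
vertex -2.33 -2.986 4.14
endloop
endfacet
facet normal -0.444 -0.534 -0.720
outer loop
vertex -2.776 -3.425 2.115
vertex -3.17 -3.994 2.78
vertex -3.522 -3.187 2.399
endloop
endfacet
facet normal 0.206 0.946 -0.251
outer loop
vertex -2.776 -3.425 2.115
vertex -3.522 -3.187 2.399
vertex -2.33 -2.986 4.14
endloop
endfacet
facet normal -0.444 -0.534 -0.720
outer loop
vertex -3.522 -3.187 2.399
vertex -3.17 -3.994 2.78
vertex -4.003 -3.557 2.97
endloop
endfacet
facet normal -0.438 0.877 0.199
outer loop
vertex -3.522 -3.187 2.399
vertex -4.003 -3.557 2.97
vertex -2.33 -2.986 4.14
endloop
endfacet
facet normal -0.444 -0.534 -0.719
outer loop
vertex -4.003 -3.557 2.97
vertex -3.17 -3.994 2.78
vertex -3.856 -4.256 3.398
endloop
endfacet
facet normal -0.614 0.314 0.724
outer loop
vertex -4.003 -3.557 2.97
vertex -3.856 -4.256 3.398
vertex -2.33 -2.986 4.14
endloop
endfacet
facet normal -0.444 -0.534 -0.719
outer loop
vertex -3.856 -4.256 3.398
vertex -3.17 -3.994 2.78
vertex -3.193 -4.758 3.361
endloop
endfacet
facet normal -0.188 -0.317 0.930
outer loop
vertex -3.856 -4.256 3.398
vertex -3.193 -4.758 3.361
vertex -2.33 -2.986 4.14
endloop
endfacet
facet normal -0.445 -0.534 -0.719
outer loop
vertex -3.193 -4.758 3.361
vertex -3.17 -3.994 2.78
vertex -2.512 -4.685 2.886
endloop
endfacet
facet normal 0.519 -0.543 0.660
outer loop
vertex -3.193 -4.758 3.361
vertex -2.512 -4.685 2.886
vertex -2.33 -2.986 4.14
endloop
endfacet

endsolid


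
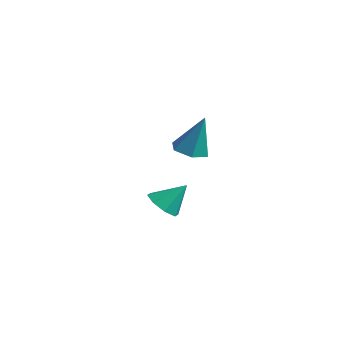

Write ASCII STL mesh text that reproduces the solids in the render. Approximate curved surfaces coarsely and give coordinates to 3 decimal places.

solid 
facet normal -0.360 -0.575 -0.734
outer loop
vertex -2.165 1.959 -4.134
vertex -3.046 1.911 -3.664
vertex -2.639 2.523 -4.343
endloop
endfacet
facet normal 0.785 0.588 -0.195
outer loop
vertex -2.165 1.959 -4.134
vertex -2.639 2.523 -4.343
vertex -2.434 2.889 -2.416
endloop
endfacet
facet normal -0.361 -0.575 -0.734
outer loop
vertex -2.639 2.523 -4.343
vertex -3.046 1.911 -3.664
vertex -3.351 2.728 -4.154
endloop
endfacet
facet normal 0.220 0.954 -0.205
outer loop
vertex -2.639 2.523 -4.343
vertex -3.351 2.728 -4.154
vertex -2.434 2.889 -2.416
endloop
endfacet
facet normal -0.361 -0.575 -0.734
outer loop
vertex -3.351 2.728 -4.154
vertex -3.046 1.911 -3.664
vertex -3.885 2.455 -3.678
endloop
endfacet
facet normal -0.372 0.922 0.111
outer loop
vertex -3.351 2.728 -4.154
vertex -3.885 2.455 -3.678
vertex -2.434 2.889 -2.416
endloop
endfacet
facet normal -0.360 -0.574 -0.735
outer loop
vertex -3.885 2.455 -3.678
vertex -3.046 1.911 -3.664
vertex -3.928 1.864 -3.195
endloop
endfacet
facet normal -0.646 0.511 0.567
outer loop
vertex -3.885 2.455 -3.678
vertex -3.928 1.864 -3.195
vertex -2.434 2.889 -2.416
endloop
endfacet
facet normal -0.360 -0.575 -0.735
outer loop
vertex -3.928 1.864 -3.195
vertex -3.046 1.911 -3.664
vertex -3.454 1.3 -2.986
endloop
endfacet
facet normal -0.441 -0.038 0.897
outer loop
vertex -3.928 1.864 -3.195
vertex -3.454 1.3 -2.986
vertex -2.434 2.889 -2.416
endloop
endfacet
facet normal -0.361 -0.574 -0.735
outer loop
vertex -3.454 1.3 -2.986
vertex -3.046 1.911 -3.664
vertex -2.741 1.094 -3.175
endloop
endfacet
facet normal 0.123 -0.404 0.906
outer loop
vertex -3.454 1.3 -2.986
vertex -2.741 1.094 -3.175
vertex -2.434 2.889 -2.416
endloop
endfacet
facet normal -0.360 -0.574 -0.735
outer loop
vertex -2.741 1.094 -3.175
vertex -3.046 1.911 -3.664
vertex -2.207 1.367 -3.65
endloop
endfacet
facet normal 0.716 -0.372 0.591
outer loop
vertex -2.741 1.094 -3.175
vertex -2.207 1.367 -3.65
vertex -2.434 2.889 -2.416
endloop
endfacet
facet normal -0.361 -0.575 -0.734
outer loop
vertex -2.207 1.367 -3.65
vertex -3.046 1.911 -3.664
vertex -2.165 1.959 -4.134
endloop
endfacet
facet normal 0.990 0.039 0.134
outer loop
vertex -2.207 1.367 -3.65
vertex -2.165 1.959 -4.134
vertex -2.434 2.889 -2.416
endloop
endfacet
facet normal -0.238 -0.201 -0.950
outer loop
vertex 1.081 0.377 1.275
vertex 0.311 0.892 1.359
vertex 1.105 1.286 1.077
endloop
endfacet
facet normal 0.993 -0.001 0.117
outer loop
vertex 1.081 0.377 1.275
vertex 1.105 1.286 1.077
vertex 0.829 1.328 3.421
endloop
endfacet
facet normal -0.238 -0.200 -0.950
outer loop
vertex 1.105 1.286 1.077
vertex 0.311 0.892 1.359
vertex 0.336 1.801 1.161
endloop
endfacet
facet normal 0.560 0.827 0.051
outer loop
vertex 1.105 1.286 1.077
vertex 0.336 1.801 1.161
vertex 0.829 1.328 3.421
endloop
endfacet
facet normal -0.239 -0.200 -0.950
outer loop
vertex 0.336 1.801 1.161
vertex 0.311 0.892 1.359
vertex -0.458 1.408 1.444
endloop
endfacet
facet normal -0.350 0.898 0.264
outer loop
vertex 0.336 1.801 1.161
vertex -0.458 1.408 1.444
vertex 0.829 1.328 3.421
endloop
endfacet
facet normal -0.239 -0.199 -0.950
outer loop
vertex -0.458 1.408 1.444
vertex 0.311 0.892 1.359
vertex -0.483 0.499 1.641
endloop
endfacet
facet normal -0.827 0.141 0.544
outer loop
vertex -0.458 1.408 1.444
vertex -0.483 0.499 1.641
vertex 0.829 1.328 3.421
endloop
endfacet
facet normal -0.238 -0.201 -0.950
outer loop
vertex -0.483 0.499 1.641
vertex 0.311 0.892 1.359
vertex 0.287 -0.016 1.557
endloop
endfacet
facet normal -0.393 -0.688 0.610
outer loop
vertex -0.483 0.499 1.641
vertex 0.287 -0.016 1.557
vertex 0.829 1.328 3.421
endloop
endfacet
facet normal -0.238 -0.201 -0.950
outer loop
vertex 0.287 -0.016 1.557
vertex 0.311 0.892 1.359
vertex 1.081 0.377 1.275
endloop
endfacet
facet normal 0.517 -0.759 0.397
outer loop
vertex 0.287 -0.016 1.557
vertex 1.081 0.377 1.275
vertex 0.829 1.328 3.421
endloop
endfacet

endsolid


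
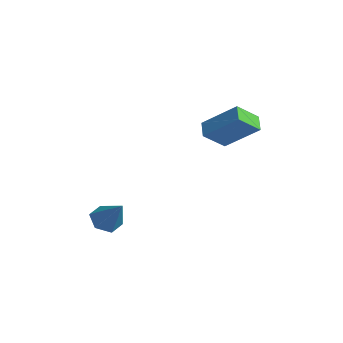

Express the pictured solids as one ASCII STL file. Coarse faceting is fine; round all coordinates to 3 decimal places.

solid 
facet normal -0.648 -0.045 -0.760
outer loop
vertex 1.077 -1.066 -2.245
vertex 0.716 -1.679 -1.901
vertex 0.48 -0.941 -1.743
endloop
endfacet
facet normal 0.323 0.934 0.151
outer loop
vertex 1.077 -1.066 -2.245
vertex 0.48 -0.941 -1.743
vertex 1.844 -1.601 -0.579
endloop
endfacet
facet normal -0.648 -0.045 -0.760
outer loop
vertex 0.48 -0.941 -1.743
vertex 0.716 -1.679 -1.901
vertex 0.119 -1.554 -1.399
endloop
endfacet
facet normal -0.329 0.602 0.727
outer loop
vertex 0.48 -0.941 -1.743
vertex 0.119 -1.554 -1.399
vertex 1.844 -1.601 -0.579
endloop
endfacet
facet normal -0.648 -0.044 -0.760
outer loop
vertex 0.119 -1.554 -1.399
vertex 0.716 -1.679 -1.901
vertex 0.354 -2.291 -1.557
endloop
endfacet
facet normal -0.414 -0.315 0.854
outer loop
vertex 0.119 -1.554 -1.399
vertex 0.354 -2.291 -1.557
vertex 1.844 -1.601 -0.579
endloop
endfacet
facet normal -0.648 -0.044 -0.760
outer loop
vertex 0.354 -2.291 -1.557
vertex 0.716 -1.679 -1.901
vertex 0.951 -2.416 -2.059
endloop
endfacet
facet normal 0.152 -0.902 0.405
outer loop
vertex 0.354 -2.291 -1.557
vertex 0.951 -2.416 -2.059
vertex 1.844 -1.601 -0.579
endloop
endfacet
facet normal -0.649 -0.044 -0.760
outer loop
vertex 0.951 -2.416 -2.059
vertex 0.716 -1.679 -1.901
vertex 1.312 -1.804 -2.403
endloop
endfacet
facet normal 0.804 -0.570 -0.171
outer loop
vertex 0.951 -2.416 -2.059
vertex 1.312 -1.804 -2.403
vertex 1.844 -1.601 -0.579
endloop
endfacet
facet normal -0.649 -0.044 -0.760
outer loop
vertex 1.312 -1.804 -2.403
vertex 0.716 -1.679 -1.901
vertex 1.077 -1.066 -2.245
endloop
endfacet
facet normal 0.889 0.347 -0.298
outer loop
vertex 1.312 -1.804 -2.403
vertex 1.077 -1.066 -2.245
vertex 1.844 -1.601 -0.579
endloop
endfacet
facet normal -0.656 -0.418 -0.628
outer loop
vertex 1.546 2.812 2.929
vertex 1.713 3.882 2.041
vertex 2.202 2.38 2.531
endloop
endfacet
facet normal -0.119 -0.764 0.634
outer loop
vertex 3.547 3.238 3.819
vertex 1.546 2.812 2.929
vertex 2.202 2.38 2.531
endloop
endfacet
facet normal -0.656 -0.418 -0.628
outer loop
vertex 2.202 2.38 2.531
vertex 1.713 3.882 2.041
vertex 2.369 3.45 1.644
endloop
endfacet
facet normal 0.745 -0.491 -0.451
outer loop
vertex 2.369 3.45 1.644
vertex 3.547 3.238 3.819
vertex 2.202 2.38 2.531
endloop
endfacet
facet normal -0.745 0.491 0.451
outer loop
vertex 1.546 2.812 2.929
vertex 3.058 4.74 3.329
vertex 1.713 3.882 2.041
endloop
endfacet
facet normal -0.119 -0.764 0.634
outer loop
vertex 2.891 3.67 4.216
vertex 1.546 2.812 2.929
vertex 3.547 3.238 3.819
endloop
endfacet
facet normal -0.745 0.491 0.452
outer loop
vertex 2.891 3.67 4.216
vertex 3.058 4.74 3.329
vertex 1.546 2.812 2.929
endloop
endfacet
facet normal 0.120 0.764 -0.634
outer loop
vertex 1.713 3.882 2.041
vertex 3.058 4.74 3.329
vertex 2.369 3.45 1.644
endloop
endfacet
facet normal 0.745 -0.491 -0.451
outer loop
vertex 3.714 4.308 2.931
vertex 3.547 3.238 3.819
vertex 2.369 3.45 1.644
endloop
endfacet
facet normal 0.119 0.764 -0.634
outer loop
vertex 2.369 3.45 1.644
vertex 3.058 4.74 3.329
vertex 3.714 4.308 2.931
endloop
endfacet
facet normal 0.656 0.419 0.628
outer loop
vertex 3.714 4.308 2.931
vertex 2.891 3.67 4.216
vertex 3.547 3.238 3.819
endloop
endfacet
facet normal 0.656 0.418 0.628
outer loop
vertex 3.058 4.74 3.329
vertex 2.891 3.67 4.216
vertex 3.714 4.308 2.931
endloop
endfacet

endsolid


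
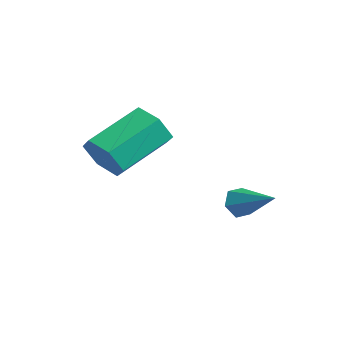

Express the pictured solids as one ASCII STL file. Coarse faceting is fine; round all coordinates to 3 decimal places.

solid 
facet normal -0.870 -0.284 -0.403
outer loop
vertex 2.022 -0.138 0.66
vertex 1.732 0.119 1.105
vertex 1.857 0.427 0.618
endloop
endfacet
facet normal 0.657 0.137 -0.741
outer loop
vertex 2.022 -0.138 0.66
vertex 1.857 0.427 0.618
vertex 3.088 0.561 1.735
endloop
endfacet
facet normal -0.870 -0.284 -0.403
outer loop
vertex 1.857 0.427 0.618
vertex 1.732 0.119 1.105
vertex 1.567 0.683 1.063
endloop
endfacet
facet normal 0.234 0.901 -0.366
outer loop
vertex 1.857 0.427 0.618
vertex 1.567 0.683 1.063
vertex 3.088 0.561 1.735
endloop
endfacet
facet normal -0.869 -0.284 -0.405
outer loop
vertex 1.567 0.683 1.063
vertex 1.732 0.119 1.105
vertex 1.441 0.375 1.55
endloop
endfacet
facet normal -0.152 0.853 0.500
outer loop
vertex 1.567 0.683 1.063
vertex 1.441 0.375 1.55
vertex 3.088 0.561 1.735
endloop
endfacet
facet normal -0.869 -0.284 -0.405
outer loop
vertex 1.441 0.375 1.55
vertex 1.732 0.119 1.105
vertex 1.606 -0.19 1.592
endloop
endfacet
facet normal -0.116 0.040 0.992
outer loop
vertex 1.441 0.375 1.55
vertex 1.606 -0.19 1.592
vertex 3.088 0.561 1.735
endloop
endfacet
facet normal -0.869 -0.284 -0.405
outer loop
vertex 1.606 -0.19 1.592
vertex 1.732 0.119 1.105
vertex 1.897 -0.446 1.147
endloop
endfacet
facet normal 0.307 -0.724 0.618
outer loop
vertex 1.606 -0.19 1.592
vertex 1.897 -0.446 1.147
vertex 3.088 0.561 1.735
endloop
endfacet
facet normal -0.870 -0.284 -0.403
outer loop
vertex 1.897 -0.446 1.147
vertex 1.732 0.119 1.105
vertex 2.022 -0.138 0.66
endloop
endfacet
facet normal 0.694 -0.675 -0.249
outer loop
vertex 1.897 -0.446 1.147
vertex 2.022 -0.138 0.66
vertex 3.088 0.561 1.735
endloop
endfacet
facet normal 0.160 -0.874 -0.459
outer loop
vertex 1.345 -3.909 3.743
vertex 0.641 -3.778 3.248
vertex 1.42 -3.495 2.982
endloop
endfacet
facet normal 0.983 0.101 0.152
outer loop
vertex 1.345 -3.909 3.743
vertex 1.42 -3.495 2.982
vertex 1.022 -2.153 4.667
endloop
endfacet
facet normal 0.983 0.101 0.152
outer loop
vertex 1.022 -2.153 4.667
vertex 1.42 -3.495 2.982
vertex 1.097 -1.739 3.905
endloop
endfacet
facet normal -0.160 0.874 0.459
outer loop
vertex 1.022 -2.153 4.667
vertex 1.097 -1.739 3.905
vertex 0.319 -2.022 4.172
endloop
endfacet
facet normal 0.160 -0.874 -0.459
outer loop
vertex 1.42 -3.495 2.982
vertex 0.641 -3.778 3.248
vertex 0.716 -3.364 2.487
endloop
endfacet
facet normal 0.566 0.463 -0.682
outer loop
vertex 1.42 -3.495 2.982
vertex 0.716 -3.364 2.487
vertex 1.097 -1.739 3.905
endloop
endfacet
facet normal 0.566 0.463 -0.682
outer loop
vertex 1.097 -1.739 3.905
vertex 0.716 -3.364 2.487
vertex 0.393 -1.608 3.41
endloop
endfacet
facet normal -0.160 0.874 0.459
outer loop
vertex 1.097 -1.739 3.905
vertex 0.393 -1.608 3.41
vertex 0.319 -2.022 4.172
endloop
endfacet
facet normal 0.161 -0.874 -0.459
outer loop
vertex 0.716 -3.364 2.487
vertex 0.641 -3.778 3.248
vertex -0.062 -3.647 2.753
endloop
endfacet
facet normal -0.417 0.362 -0.834
outer loop
vertex 0.716 -3.364 2.487
vertex -0.062 -3.647 2.753
vertex 0.393 -1.608 3.41
endloop
endfacet
facet normal -0.418 0.362 -0.833
outer loop
vertex 0.393 -1.608 3.41
vertex -0.062 -3.647 2.753
vertex -0.385 -1.891 3.677
endloop
endfacet
facet normal -0.160 0.874 0.459
outer loop
vertex 0.393 -1.608 3.41
vertex -0.385 -1.891 3.677
vertex 0.319 -2.022 4.172
endloop
endfacet
facet normal 0.160 -0.874 -0.459
outer loop
vertex -0.062 -3.647 2.753
vertex 0.641 -3.778 3.248
vertex -0.137 -4.061 3.515
endloop
endfacet
facet normal -0.983 -0.101 -0.152
outer loop
vertex -0.062 -3.647 2.753
vertex -0.137 -4.061 3.515
vertex -0.385 -1.891 3.677
endloop
endfacet
facet normal -0.983 -0.101 -0.152
outer loop
vertex -0.385 -1.891 3.677
vertex -0.137 -4.061 3.515
vertex -0.46 -2.305 4.438
endloop
endfacet
facet normal -0.160 0.874 0.459
outer loop
vertex -0.385 -1.891 3.677
vertex -0.46 -2.305 4.438
vertex 0.319 -2.022 4.172
endloop
endfacet
facet normal 0.160 -0.874 -0.459
outer loop
vertex -0.137 -4.061 3.515
vertex 0.641 -3.778 3.248
vertex 0.567 -4.192 4.01
endloop
endfacet
facet normal -0.566 -0.463 0.682
outer loop
vertex -0.137 -4.061 3.515
vertex 0.567 -4.192 4.01
vertex -0.46 -2.305 4.438
endloop
endfacet
facet normal -0.566 -0.463 0.682
outer loop
vertex -0.46 -2.305 4.438
vertex 0.567 -4.192 4.01
vertex 0.244 -2.436 4.933
endloop
endfacet
facet normal -0.160 0.874 0.459
outer loop
vertex -0.46 -2.305 4.438
vertex 0.244 -2.436 4.933
vertex 0.319 -2.022 4.172
endloop
endfacet
facet normal 0.160 -0.874 -0.459
outer loop
vertex 0.567 -4.192 4.01
vertex 0.641 -3.778 3.248
vertex 1.345 -3.909 3.743
endloop
endfacet
facet normal 0.418 -0.361 0.834
outer loop
vertex 0.567 -4.192 4.01
vertex 1.345 -3.909 3.743
vertex 0.244 -2.436 4.933
endloop
endfacet
facet normal 0.417 -0.362 0.834
outer loop
vertex 0.244 -2.436 4.933
vertex 1.345 -3.909 3.743
vertex 1.022 -2.153 4.667
endloop
endfacet
facet normal -0.161 0.874 0.459
outer loop
vertex 0.244 -2.436 4.933
vertex 1.022 -2.153 4.667
vertex 0.319 -2.022 4.172
endloop
endfacet

endsolid


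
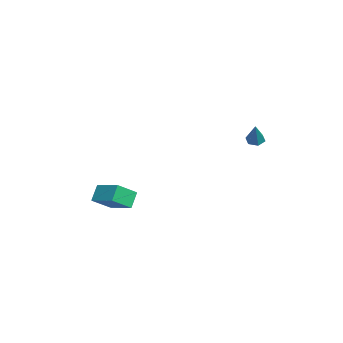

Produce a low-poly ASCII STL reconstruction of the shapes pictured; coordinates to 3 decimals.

solid 
facet normal -0.563 0.084 -0.822
outer loop
vertex 0.796 2.802 1.582
vertex 0.539 3.211 1.8
vertex 0.975 3.296 1.51
endloop
endfacet
facet normal 0.889 -0.363 -0.281
outer loop
vertex 0.796 2.802 1.582
vertex 0.975 3.296 1.51
vertex 1.361 3.089 3.0
endloop
endfacet
facet normal -0.563 0.083 -0.822
outer loop
vertex 0.975 3.296 1.51
vertex 0.539 3.211 1.8
vertex 0.717 3.705 1.728
endloop
endfacet
facet normal 0.806 0.577 -0.129
outer loop
vertex 0.975 3.296 1.51
vertex 0.717 3.705 1.728
vertex 1.361 3.089 3.0
endloop
endfacet
facet normal -0.563 0.083 -0.823
outer loop
vertex 0.717 3.705 1.728
vertex 0.539 3.211 1.8
vertex 0.282 3.62 2.017
endloop
endfacet
facet normal 0.086 0.913 0.398
outer loop
vertex 0.717 3.705 1.728
vertex 0.282 3.62 2.017
vertex 1.361 3.089 3.0
endloop
endfacet
facet normal -0.562 0.084 -0.823
outer loop
vertex 0.282 3.62 2.017
vertex 0.539 3.211 1.8
vertex 0.103 3.126 2.089
endloop
endfacet
facet normal -0.551 0.312 0.774
outer loop
vertex 0.282 3.62 2.017
vertex 0.103 3.126 2.089
vertex 1.361 3.089 3.0
endloop
endfacet
facet normal -0.562 0.082 -0.823
outer loop
vertex 0.103 3.126 2.089
vertex 0.539 3.211 1.8
vertex 0.361 2.717 1.872
endloop
endfacet
facet normal -0.469 -0.626 0.623
outer loop
vertex 0.103 3.126 2.089
vertex 0.361 2.717 1.872
vertex 1.361 3.089 3.0
endloop
endfacet
facet normal -0.564 0.083 -0.822
outer loop
vertex 0.361 2.717 1.872
vertex 0.539 3.211 1.8
vertex 0.796 2.802 1.582
endloop
endfacet
facet normal 0.251 -0.963 0.095
outer loop
vertex 0.361 2.717 1.872
vertex 0.796 2.802 1.582
vertex 1.361 3.089 3.0
endloop
endfacet
facet normal -0.751 -0.608 -0.258
outer loop
vertex -3.104 -5.204 -3.706
vertex -3.704 -4.852 -2.79
vertex -3.699 -4.128 -4.511
endloop
endfacet
facet normal 0.522 -0.307 -0.796
outer loop
vertex -2.416 -3.088 -4.07
vertex -3.104 -5.204 -3.706
vertex -3.699 -4.128 -4.511
endloop
endfacet
facet normal -0.750 -0.609 -0.258
outer loop
vertex -3.699 -4.128 -4.511
vertex -3.704 -4.852 -2.79
vertex -4.3 -3.776 -3.596
endloop
endfacet
facet normal -0.405 0.732 -0.548
outer loop
vertex -4.3 -3.776 -3.596
vertex -2.416 -3.088 -4.07
vertex -3.699 -4.128 -4.511
endloop
endfacet
facet normal 0.406 -0.732 0.547
outer loop
vertex -3.104 -5.204 -3.706
vertex -2.421 -3.812 -2.349
vertex -3.704 -4.852 -2.79
endloop
endfacet
facet normal 0.522 -0.307 -0.796
outer loop
vertex -1.82 -4.164 -3.264
vertex -3.104 -5.204 -3.706
vertex -2.416 -3.088 -4.07
endloop
endfacet
facet normal 0.405 -0.732 0.548
outer loop
vertex -1.82 -4.164 -3.264
vertex -2.421 -3.812 -2.349
vertex -3.104 -5.204 -3.706
endloop
endfacet
facet normal -0.522 0.307 0.796
outer loop
vertex -3.704 -4.852 -2.79
vertex -2.421 -3.812 -2.349
vertex -4.3 -3.776 -3.596
endloop
endfacet
facet normal -0.405 0.733 -0.547
outer loop
vertex -3.016 -2.736 -3.154
vertex -2.416 -3.088 -4.07
vertex -4.3 -3.776 -3.596
endloop
endfacet
facet normal -0.522 0.307 0.796
outer loop
vertex -4.3 -3.776 -3.596
vertex -2.421 -3.812 -2.349
vertex -3.016 -2.736 -3.154
endloop
endfacet
facet normal 0.750 0.609 0.258
outer loop
vertex -3.016 -2.736 -3.154
vertex -1.82 -4.164 -3.264
vertex -2.416 -3.088 -4.07
endloop
endfacet
facet normal 0.750 0.608 0.259
outer loop
vertex -2.421 -3.812 -2.349
vertex -1.82 -4.164 -3.264
vertex -3.016 -2.736 -3.154
endloop
endfacet

endsolid


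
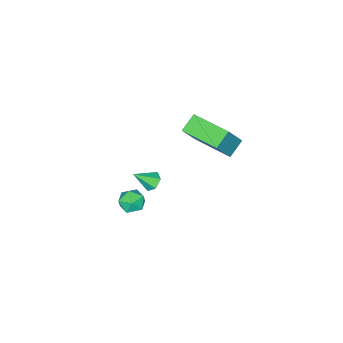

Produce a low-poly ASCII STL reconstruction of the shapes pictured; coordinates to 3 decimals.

solid 
facet normal -0.559 0.002 -0.829
outer loop
vertex -3.669 0.541 3.235
vertex -3.721 2.489 3.274
vertex -2.857 0.573 2.687
endloop
endfacet
facet normal 0.026 -0.999 -0.019
outer loop
vertex -1.939 0.571 4.046
vertex -3.669 0.541 3.235
vertex -2.857 0.573 2.687
endloop
endfacet
facet normal -0.559 0.002 -0.829
outer loop
vertex -2.857 0.573 2.687
vertex -3.721 2.489 3.274
vertex -2.909 2.522 2.726
endloop
endfacet
facet normal 0.828 0.033 -0.559
outer loop
vertex -2.909 2.522 2.726
vertex -1.939 0.571 4.046
vertex -2.857 0.573 2.687
endloop
endfacet
facet normal -0.828 -0.033 0.559
outer loop
vertex -3.669 0.541 3.235
vertex -2.803 2.487 4.633
vertex -3.721 2.489 3.274
endloop
endfacet
facet normal 0.027 -0.999 -0.020
outer loop
vertex -2.751 0.538 4.594
vertex -3.669 0.541 3.235
vertex -1.939 0.571 4.046
endloop
endfacet
facet normal -0.828 -0.033 0.559
outer loop
vertex -2.751 0.538 4.594
vertex -2.803 2.487 4.633
vertex -3.669 0.541 3.235
endloop
endfacet
facet normal -0.027 0.999 0.020
outer loop
vertex -3.721 2.489 3.274
vertex -2.803 2.487 4.633
vertex -2.909 2.522 2.726
endloop
endfacet
facet normal 0.828 0.033 -0.559
outer loop
vertex -1.991 2.519 4.085
vertex -1.939 0.571 4.046
vertex -2.909 2.522 2.726
endloop
endfacet
facet normal -0.026 0.999 0.020
outer loop
vertex -2.909 2.522 2.726
vertex -2.803 2.487 4.633
vertex -1.991 2.519 4.085
endloop
endfacet
facet normal 0.559 -0.002 0.829
outer loop
vertex -1.991 2.519 4.085
vertex -2.751 0.538 4.594
vertex -1.939 0.571 4.046
endloop
endfacet
facet normal 0.559 -0.002 0.829
outer loop
vertex -2.803 2.487 4.633
vertex -2.751 0.538 4.594
vertex -1.991 2.519 4.085
endloop
endfacet
facet normal 0.044 0.904 0.424
outer loop
vertex -0.979 -0.956 -2.275
vertex -1.346 -1.202 -1.713
vertex -0.632 -1.235 -1.716
endloop
endfacet
facet normal 0.615 0.788 0.011
outer loop
vertex -0.979 -0.956 -2.275
vertex -0.632 -1.235 -1.716
vertex -0.421 -1.39 -2.381
endloop
endfacet
facet normal 0.385 0.654 -0.652
outer loop
vertex -0.979 -0.956 -2.275
vertex -0.421 -1.39 -2.381
vertex -1.005 -1.453 -2.789
endloop
endfacet
facet normal -0.327 0.687 -0.648
outer loop
vertex -0.979 -0.956 -2.275
vertex -1.005 -1.453 -2.789
vertex -1.577 -1.336 -2.376
endloop
endfacet
facet normal -0.538 0.843 0.017
outer loop
vertex -0.979 -0.956 -2.275
vertex -1.577 -1.336 -2.376
vertex -1.346 -1.202 -1.713
endloop
endfacet
facet normal 0.946 0.204 0.253
outer loop
vertex -0.421 -1.39 -2.381
vertex -0.632 -1.235 -1.716
vertex -0.443 -1.904 -1.884
endloop
endfacet
facet normal 0.022 0.393 0.919
outer loop
vertex -0.632 -1.235 -1.716
vertex -1.346 -1.202 -1.713
vertex -1.015 -1.787 -1.471
endloop
endfacet
facet normal -0.920 0.292 0.261
outer loop
vertex -1.346 -1.202 -1.713
vertex -1.577 -1.336 -2.376
vertex -1.599 -1.85 -1.879
endloop
endfacet
facet normal -0.579 0.041 -0.814
outer loop
vertex -1.577 -1.336 -2.376
vertex -1.005 -1.453 -2.789
vertex -1.388 -2.005 -2.544
endloop
endfacet
facet normal 0.574 -0.014 -0.819
outer loop
vertex -1.005 -1.453 -2.789
vertex -0.421 -1.39 -2.381
vertex -0.674 -2.038 -2.547
endloop
endfacet
facet normal 0.327 -0.687 0.648
outer loop
vertex -1.041 -2.284 -1.985
vertex -0.443 -1.904 -1.884
vertex -1.015 -1.787 -1.471
endloop
endfacet
facet normal -0.385 -0.654 0.652
outer loop
vertex -1.041 -2.284 -1.985
vertex -1.015 -1.787 -1.471
vertex -1.599 -1.85 -1.879
endloop
endfacet
facet normal -0.615 -0.788 -0.011
outer loop
vertex -1.041 -2.284 -1.985
vertex -1.599 -1.85 -1.879
vertex -1.388 -2.005 -2.544
endloop
endfacet
facet normal -0.044 -0.904 -0.424
outer loop
vertex -1.041 -2.284 -1.985
vertex -1.388 -2.005 -2.544
vertex -0.674 -2.038 -2.547
endloop
endfacet
facet normal 0.538 -0.843 -0.017
outer loop
vertex -1.041 -2.284 -1.985
vertex -0.674 -2.038 -2.547
vertex -0.443 -1.904 -1.884
endloop
endfacet
facet normal 0.579 -0.041 0.814
outer loop
vertex -1.015 -1.787 -1.471
vertex -0.443 -1.904 -1.884
vertex -0.632 -1.235 -1.716
endloop
endfacet
facet normal -0.574 0.014 0.819
outer loop
vertex -1.599 -1.85 -1.879
vertex -1.015 -1.787 -1.471
vertex -1.346 -1.202 -1.713
endloop
endfacet
facet normal -0.946 -0.204 -0.253
outer loop
vertex -1.388 -2.005 -2.544
vertex -1.599 -1.85 -1.879
vertex -1.577 -1.336 -2.376
endloop
endfacet
facet normal -0.022 -0.393 -0.919
outer loop
vertex -0.674 -2.038 -2.547
vertex -1.388 -2.005 -2.544
vertex -1.005 -1.453 -2.789
endloop
endfacet
facet normal 0.920 -0.292 -0.261
outer loop
vertex -0.443 -1.904 -1.884
vertex -0.674 -2.038 -2.547
vertex -0.421 -1.39 -2.381
endloop
endfacet
facet normal -0.611 0.444 -0.655
outer loop
vertex -1.495 -0.588 -0.78
vertex -1.788 -1.04 -0.813
vertex -1.911 -0.665 -0.444
endloop
endfacet
facet normal 0.397 0.656 0.642
outer loop
vertex -1.495 -0.588 -0.78
vertex -1.911 -0.665 -0.444
vertex -1.072 -1.56 -0.047
endloop
endfacet
facet normal -0.612 0.444 -0.655
outer loop
vertex -1.911 -0.665 -0.444
vertex -1.788 -1.04 -0.813
vertex -2.204 -1.118 -0.477
endloop
endfacet
facet normal -0.307 0.130 0.943
outer loop
vertex -1.911 -0.665 -0.444
vertex -2.204 -1.118 -0.477
vertex -1.072 -1.56 -0.047
endloop
endfacet
facet normal -0.612 0.444 -0.655
outer loop
vertex -2.204 -1.118 -0.477
vertex -1.788 -1.04 -0.813
vertex -2.081 -1.493 -0.846
endloop
endfacet
facet normal -0.476 -0.691 0.544
outer loop
vertex -2.204 -1.118 -0.477
vertex -2.081 -1.493 -0.846
vertex -1.072 -1.56 -0.047
endloop
endfacet
facet normal -0.612 0.444 -0.655
outer loop
vertex -2.081 -1.493 -0.846
vertex -1.788 -1.04 -0.813
vertex -1.665 -1.415 -1.182
endloop
endfacet
facet normal 0.058 -0.986 -0.157
outer loop
vertex -2.081 -1.493 -0.846
vertex -1.665 -1.415 -1.182
vertex -1.072 -1.56 -0.047
endloop
endfacet
facet normal -0.611 0.444 -0.655
outer loop
vertex -1.665 -1.415 -1.182
vertex -1.788 -1.04 -0.813
vertex -1.372 -0.963 -1.149
endloop
endfacet
facet normal 0.761 -0.460 -0.457
outer loop
vertex -1.665 -1.415 -1.182
vertex -1.372 -0.963 -1.149
vertex -1.072 -1.56 -0.047
endloop
endfacet
facet normal -0.611 0.444 -0.655
outer loop
vertex -1.372 -0.963 -1.149
vertex -1.788 -1.04 -0.813
vertex -1.495 -0.588 -0.78
endloop
endfacet
facet normal 0.931 0.362 -0.057
outer loop
vertex -1.372 -0.963 -1.149
vertex -1.495 -0.588 -0.78
vertex -1.072 -1.56 -0.047
endloop
endfacet

endsolid


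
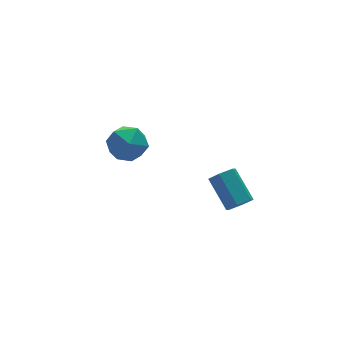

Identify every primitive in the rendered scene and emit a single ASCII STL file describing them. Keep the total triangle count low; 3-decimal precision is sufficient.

solid 
facet normal 0.049 -0.802 -0.595
outer loop
vertex 4.05 -4.188 0.266
vertex 3.728 -4.51 0.673
vertex 3.441 -4.201 0.233
endloop
endfacet
facet normal 0.031 0.597 -0.802
outer loop
vertex 4.05 -4.188 0.266
vertex 3.441 -4.201 0.233
vertex 3.973 -2.929 1.2
endloop
endfacet
facet normal 0.032 0.596 -0.802
outer loop
vertex 3.973 -2.929 1.2
vertex 3.441 -4.201 0.233
vertex 3.364 -2.941 1.167
endloop
endfacet
facet normal -0.048 0.802 0.595
outer loop
vertex 3.973 -2.929 1.2
vertex 3.364 -2.941 1.167
vertex 3.652 -3.25 1.607
endloop
endfacet
facet normal 0.049 -0.802 -0.595
outer loop
vertex 3.441 -4.201 0.233
vertex 3.728 -4.51 0.673
vertex 3.119 -4.522 0.639
endloop
endfacet
facet normal -0.848 0.282 -0.450
outer loop
vertex 3.441 -4.201 0.233
vertex 3.119 -4.522 0.639
vertex 3.364 -2.941 1.167
endloop
endfacet
facet normal -0.849 0.281 -0.448
outer loop
vertex 3.364 -2.941 1.167
vertex 3.119 -4.522 0.639
vertex 3.043 -3.262 1.574
endloop
endfacet
facet normal -0.048 0.802 0.595
outer loop
vertex 3.364 -2.941 1.167
vertex 3.043 -3.262 1.574
vertex 3.652 -3.25 1.607
endloop
endfacet
facet normal 0.049 -0.803 -0.594
outer loop
vertex 3.119 -4.522 0.639
vertex 3.728 -4.51 0.673
vertex 3.407 -4.831 1.08
endloop
endfacet
facet normal -0.880 -0.316 0.354
outer loop
vertex 3.119 -4.522 0.639
vertex 3.407 -4.831 1.08
vertex 3.043 -3.262 1.574
endloop
endfacet
facet normal -0.881 -0.315 0.352
outer loop
vertex 3.043 -3.262 1.574
vertex 3.407 -4.831 1.08
vertex 3.33 -3.572 2.014
endloop
endfacet
facet normal -0.048 0.801 0.596
outer loop
vertex 3.043 -3.262 1.574
vertex 3.33 -3.572 2.014
vertex 3.652 -3.25 1.607
endloop
endfacet
facet normal 0.048 -0.802 -0.595
outer loop
vertex 3.407 -4.831 1.08
vertex 3.728 -4.51 0.673
vertex 4.016 -4.819 1.113
endloop
endfacet
facet normal -0.032 -0.597 0.802
outer loop
vertex 3.407 -4.831 1.08
vertex 4.016 -4.819 1.113
vertex 3.33 -3.572 2.014
endloop
endfacet
facet normal -0.031 -0.596 0.802
outer loop
vertex 3.33 -3.572 2.014
vertex 4.016 -4.819 1.113
vertex 3.939 -3.559 2.047
endloop
endfacet
facet normal -0.049 0.802 0.595
outer loop
vertex 3.33 -3.572 2.014
vertex 3.939 -3.559 2.047
vertex 3.652 -3.25 1.607
endloop
endfacet
facet normal 0.048 -0.802 -0.595
outer loop
vertex 4.016 -4.819 1.113
vertex 3.728 -4.51 0.673
vertex 4.337 -4.498 0.706
endloop
endfacet
facet normal 0.849 -0.280 0.448
outer loop
vertex 4.016 -4.819 1.113
vertex 4.337 -4.498 0.706
vertex 3.939 -3.559 2.047
endloop
endfacet
facet normal 0.848 -0.282 0.449
outer loop
vertex 3.939 -3.559 2.047
vertex 4.337 -4.498 0.706
vertex 4.261 -3.238 1.641
endloop
endfacet
facet normal -0.049 0.802 0.595
outer loop
vertex 3.939 -3.559 2.047
vertex 4.261 -3.238 1.641
vertex 3.652 -3.25 1.607
endloop
endfacet
facet normal 0.048 -0.801 -0.596
outer loop
vertex 4.337 -4.498 0.706
vertex 3.728 -4.51 0.673
vertex 4.05 -4.188 0.266
endloop
endfacet
facet normal 0.881 0.315 -0.353
outer loop
vertex 4.337 -4.498 0.706
vertex 4.05 -4.188 0.266
vertex 4.261 -3.238 1.641
endloop
endfacet
facet normal 0.880 0.316 -0.353
outer loop
vertex 4.261 -3.238 1.641
vertex 4.05 -4.188 0.266
vertex 3.973 -2.929 1.2
endloop
endfacet
facet normal -0.049 0.803 0.594
outer loop
vertex 4.261 -3.238 1.641
vertex 3.973 -2.929 1.2
vertex 3.652 -3.25 1.607
endloop
endfacet
facet normal -0.627 -0.768 0.130
outer loop
vertex 0.807 0.691 1.067
vertex 1.467 0.086 0.673
vertex 1.467 0.249 1.637
endloop
endfacet
facet normal -0.727 -0.271 0.631
outer loop
vertex 0.807 0.691 1.067
vertex 1.467 0.249 1.637
vertex 1.245 1.189 1.785
endloop
endfacet
facet normal -0.889 0.342 0.305
outer loop
vertex 0.807 0.691 1.067
vertex 1.245 1.189 1.785
vertex 1.107 1.609 0.913
endloop
endfacet
facet normal -0.889 0.223 -0.400
outer loop
vertex 0.807 0.691 1.067
vertex 1.107 1.609 0.913
vertex 1.245 0.927 0.225
endloop
endfacet
facet normal -0.727 -0.462 -0.508
outer loop
vertex 0.807 0.691 1.067
vertex 1.245 0.927 0.225
vertex 1.467 0.086 0.673
endloop
endfacet
facet normal -0.110 -0.180 0.978
outer loop
vertex 1.245 1.189 1.785
vertex 1.467 0.249 1.637
vertex 2.175 0.893 1.835
endloop
endfacet
facet normal 0.052 -0.985 0.166
outer loop
vertex 1.467 0.249 1.637
vertex 1.467 0.086 0.673
vertex 2.313 0.211 1.147
endloop
endfacet
facet normal -0.109 -0.490 -0.865
outer loop
vertex 1.467 0.086 0.673
vertex 1.245 0.927 0.225
vertex 2.175 0.631 0.275
endloop
endfacet
facet normal -0.372 0.621 -0.690
outer loop
vertex 1.245 0.927 0.225
vertex 1.107 1.609 0.913
vertex 1.953 1.571 0.423
endloop
endfacet
facet normal -0.372 0.812 0.450
outer loop
vertex 1.107 1.609 0.913
vertex 1.245 1.189 1.785
vertex 1.953 1.734 1.387
endloop
endfacet
facet normal 0.889 -0.223 0.400
outer loop
vertex 2.613 1.129 0.993
vertex 2.175 0.893 1.835
vertex 2.313 0.211 1.147
endloop
endfacet
facet normal 0.889 -0.342 -0.305
outer loop
vertex 2.613 1.129 0.993
vertex 2.313 0.211 1.147
vertex 2.175 0.631 0.275
endloop
endfacet
facet normal 0.727 0.271 -0.631
outer loop
vertex 2.613 1.129 0.993
vertex 2.175 0.631 0.275
vertex 1.953 1.571 0.423
endloop
endfacet
facet normal 0.627 0.768 -0.130
outer loop
vertex 2.613 1.129 0.993
vertex 1.953 1.571 0.423
vertex 1.953 1.734 1.387
endloop
endfacet
facet normal 0.727 0.462 0.508
outer loop
vertex 2.613 1.129 0.993
vertex 1.953 1.734 1.387
vertex 2.175 0.893 1.835
endloop
endfacet
facet normal 0.372 -0.621 0.690
outer loop
vertex 2.313 0.211 1.147
vertex 2.175 0.893 1.835
vertex 1.467 0.249 1.637
endloop
endfacet
facet normal 0.372 -0.812 -0.450
outer loop
vertex 2.175 0.631 0.275
vertex 2.313 0.211 1.147
vertex 1.467 0.086 0.673
endloop
endfacet
facet normal 0.110 0.180 -0.978
outer loop
vertex 1.953 1.571 0.423
vertex 2.175 0.631 0.275
vertex 1.245 0.927 0.225
endloop
endfacet
facet normal -0.052 0.985 -0.166
outer loop
vertex 1.953 1.734 1.387
vertex 1.953 1.571 0.423
vertex 1.107 1.609 0.913
endloop
endfacet
facet normal 0.109 0.490 0.865
outer loop
vertex 2.175 0.893 1.835
vertex 1.953 1.734 1.387
vertex 1.245 1.189 1.785
endloop
endfacet

endsolid


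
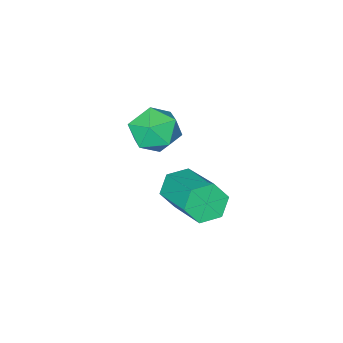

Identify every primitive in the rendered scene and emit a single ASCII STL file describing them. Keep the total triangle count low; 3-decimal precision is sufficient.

solid 
facet normal 0.003 0.252 0.968
outer loop
vertex -3.084 1.048 -1.763
vertex -2.769 0.282 -1.564
vertex -2.241 0.928 -1.734
endloop
endfacet
facet normal 0.099 0.827 0.554
outer loop
vertex -3.084 1.048 -1.763
vertex -2.241 0.928 -1.734
vertex -2.584 1.39 -2.362
endloop
endfacet
facet normal -0.462 0.879 0.117
outer loop
vertex -3.084 1.048 -1.763
vertex -2.584 1.39 -2.362
vertex -3.325 1.03 -2.58
endloop
endfacet
facet normal -0.905 0.337 0.260
outer loop
vertex -3.084 1.048 -1.763
vertex -3.325 1.03 -2.58
vertex -3.439 0.344 -2.087
endloop
endfacet
facet normal -0.617 -0.050 0.785
outer loop
vertex -3.084 1.048 -1.763
vertex -3.439 0.344 -2.087
vertex -2.769 0.282 -1.564
endloop
endfacet
facet normal 0.680 0.717 0.156
outer loop
vertex -2.584 1.39 -2.362
vertex -2.241 0.928 -1.734
vertex -1.961 0.836 -2.533
endloop
endfacet
facet normal 0.525 -0.212 0.824
outer loop
vertex -2.241 0.928 -1.734
vertex -2.769 0.282 -1.564
vertex -2.075 0.15 -2.04
endloop
endfacet
facet normal -0.478 -0.701 0.529
outer loop
vertex -2.769 0.282 -1.564
vertex -3.439 0.344 -2.087
vertex -2.816 -0.21 -2.258
endloop
endfacet
facet normal -0.944 -0.075 -0.322
outer loop
vertex -3.439 0.344 -2.087
vertex -3.325 1.03 -2.58
vertex -3.159 0.252 -2.886
endloop
endfacet
facet normal -0.227 0.802 -0.553
outer loop
vertex -3.325 1.03 -2.58
vertex -2.584 1.39 -2.362
vertex -2.631 0.898 -3.056
endloop
endfacet
facet normal 0.905 -0.337 -0.260
outer loop
vertex -2.316 0.132 -2.857
vertex -1.961 0.836 -2.533
vertex -2.075 0.15 -2.04
endloop
endfacet
facet normal 0.462 -0.879 -0.117
outer loop
vertex -2.316 0.132 -2.857
vertex -2.075 0.15 -2.04
vertex -2.816 -0.21 -2.258
endloop
endfacet
facet normal -0.099 -0.827 -0.554
outer loop
vertex -2.316 0.132 -2.857
vertex -2.816 -0.21 -2.258
vertex -3.159 0.252 -2.886
endloop
endfacet
facet normal -0.003 -0.252 -0.968
outer loop
vertex -2.316 0.132 -2.857
vertex -3.159 0.252 -2.886
vertex -2.631 0.898 -3.056
endloop
endfacet
facet normal 0.617 0.050 -0.785
outer loop
vertex -2.316 0.132 -2.857
vertex -2.631 0.898 -3.056
vertex -1.961 0.836 -2.533
endloop
endfacet
facet normal 0.944 0.075 0.322
outer loop
vertex -2.075 0.15 -2.04
vertex -1.961 0.836 -2.533
vertex -2.241 0.928 -1.734
endloop
endfacet
facet normal 0.227 -0.802 0.553
outer loop
vertex -2.816 -0.21 -2.258
vertex -2.075 0.15 -2.04
vertex -2.769 0.282 -1.564
endloop
endfacet
facet normal -0.680 -0.717 -0.156
outer loop
vertex -3.159 0.252 -2.886
vertex -2.816 -0.21 -2.258
vertex -3.439 0.344 -2.087
endloop
endfacet
facet normal -0.525 0.212 -0.824
outer loop
vertex -2.631 0.898 -3.056
vertex -3.159 0.252 -2.886
vertex -3.325 1.03 -2.58
endloop
endfacet
facet normal 0.478 0.701 -0.529
outer loop
vertex -1.961 0.836 -2.533
vertex -2.631 0.898 -3.056
vertex -2.584 1.39 -2.362
endloop
endfacet
facet normal -0.226 -0.880 -0.419
outer loop
vertex -1.79 2.646 -3.757
vertex -2.155 2.489 -3.23
vertex -2.431 2.803 -3.741
endloop
endfacet
facet normal 0.078 0.411 -0.908
outer loop
vertex -1.79 2.646 -3.757
vertex -2.431 2.803 -3.741
vertex -1.38 4.248 -2.997
endloop
endfacet
facet normal 0.077 0.411 -0.908
outer loop
vertex -1.38 4.248 -2.997
vertex -2.431 2.803 -3.741
vertex -2.021 4.404 -2.981
endloop
endfacet
facet normal 0.225 0.880 0.418
outer loop
vertex -1.38 4.248 -2.997
vertex -2.021 4.404 -2.981
vertex -1.745 4.091 -2.47
endloop
endfacet
facet normal -0.226 -0.880 -0.419
outer loop
vertex -2.431 2.803 -3.741
vertex -2.155 2.489 -3.23
vertex -2.796 2.646 -3.214
endloop
endfacet
facet normal -0.802 0.411 -0.433
outer loop
vertex -2.431 2.803 -3.741
vertex -2.796 2.646 -3.214
vertex -2.021 4.404 -2.981
endloop
endfacet
facet normal -0.802 0.411 -0.433
outer loop
vertex -2.021 4.404 -2.981
vertex -2.796 2.646 -3.214
vertex -2.386 4.247 -2.454
endloop
endfacet
facet normal 0.225 0.880 0.418
outer loop
vertex -2.021 4.404 -2.981
vertex -2.386 4.247 -2.454
vertex -1.745 4.091 -2.47
endloop
endfacet
facet normal -0.226 -0.880 -0.419
outer loop
vertex -2.796 2.646 -3.214
vertex -2.155 2.489 -3.23
vertex -2.52 2.332 -2.703
endloop
endfacet
facet normal -0.880 -0.000 0.475
outer loop
vertex -2.796 2.646 -3.214
vertex -2.52 2.332 -2.703
vertex -2.386 4.247 -2.454
endloop
endfacet
facet normal -0.880 -0.000 0.475
outer loop
vertex -2.386 4.247 -2.454
vertex -2.52 2.332 -2.703
vertex -2.11 3.934 -1.943
endloop
endfacet
facet normal 0.225 0.880 0.418
outer loop
vertex -2.386 4.247 -2.454
vertex -2.11 3.934 -1.943
vertex -1.745 4.091 -2.47
endloop
endfacet
facet normal -0.225 -0.880 -0.418
outer loop
vertex -2.52 2.332 -2.703
vertex -2.155 2.489 -3.23
vertex -1.879 2.176 -2.719
endloop
endfacet
facet normal -0.077 -0.411 0.908
outer loop
vertex -2.52 2.332 -2.703
vertex -1.879 2.176 -2.719
vertex -2.11 3.934 -1.943
endloop
endfacet
facet normal -0.078 -0.411 0.908
outer loop
vertex -2.11 3.934 -1.943
vertex -1.879 2.176 -2.719
vertex -1.469 3.777 -1.959
endloop
endfacet
facet normal 0.226 0.880 0.419
outer loop
vertex -2.11 3.934 -1.943
vertex -1.469 3.777 -1.959
vertex -1.745 4.091 -2.47
endloop
endfacet
facet normal -0.225 -0.880 -0.418
outer loop
vertex -1.879 2.176 -2.719
vertex -2.155 2.489 -3.23
vertex -1.514 2.333 -3.246
endloop
endfacet
facet normal 0.802 -0.411 0.433
outer loop
vertex -1.879 2.176 -2.719
vertex -1.514 2.333 -3.246
vertex -1.469 3.777 -1.959
endloop
endfacet
facet normal 0.802 -0.411 0.433
outer loop
vertex -1.469 3.777 -1.959
vertex -1.514 2.333 -3.246
vertex -1.104 3.934 -2.486
endloop
endfacet
facet normal 0.226 0.880 0.419
outer loop
vertex -1.469 3.777 -1.959
vertex -1.104 3.934 -2.486
vertex -1.745 4.091 -2.47
endloop
endfacet
facet normal -0.225 -0.880 -0.418
outer loop
vertex -1.514 2.333 -3.246
vertex -2.155 2.489 -3.23
vertex -1.79 2.646 -3.757
endloop
endfacet
facet normal 0.880 0.000 -0.475
outer loop
vertex -1.514 2.333 -3.246
vertex -1.79 2.646 -3.757
vertex -1.104 3.934 -2.486
endloop
endfacet
facet normal 0.880 0.000 -0.475
outer loop
vertex -1.104 3.934 -2.486
vertex -1.79 2.646 -3.757
vertex -1.38 4.248 -2.997
endloop
endfacet
facet normal 0.226 0.880 0.419
outer loop
vertex -1.104 3.934 -2.486
vertex -1.38 4.248 -2.997
vertex -1.745 4.091 -2.47
endloop
endfacet

endsolid
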